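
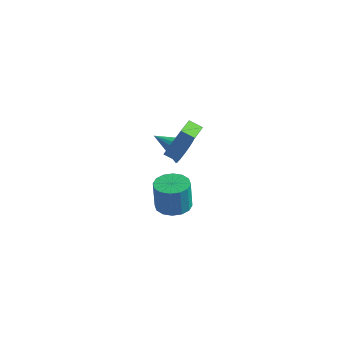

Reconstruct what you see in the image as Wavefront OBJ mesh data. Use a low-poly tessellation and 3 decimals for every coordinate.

v 1.223 3.849 -3.539
v 2.13 4.288 -3.487
v 2.045 4.251 -1.67
v 1.137 3.811 -1.721
v 1.789 4.684 -3.495
v 1.704 4.647 -1.678
v 1.295 4.856 -3.515
v 1.21 4.819 -1.697
v 0.782 4.758 -3.541
v 0.697 4.72 -1.723
v 0.387 4.416 -3.566
v 0.302 4.379 -1.749
v 0.216 3.922 -3.584
v 0.131 3.885 -1.767
v 0.315 3.409 -3.59
v 0.23 3.372 -1.773
v 0.656 3.013 -3.582
v 0.571 2.976 -1.765
v 1.15 2.841 -3.563
v 1.065 2.804 -1.745
v 1.663 2.94 -3.537
v 1.578 2.902 -1.719
v 2.058 3.281 -3.511
v 1.973 3.244 -1.694
v 2.229 3.775 -3.493
v 2.144 3.738 -1.676
v 2.453 0.731 3.441
v 3.107 1.332 5.109
v 2.051 2.281 3.041
v 2.704 2.881 4.709
v 3.196 0.839 3.111
v 3.849 1.439 4.779
v 2.793 2.388 2.711
v 3.447 2.989 4.379
v 1.935 3.804 1.284
v 2.256 3.488 2.052
v 0.165 3.636 1.956
v 2.229 3.986 2.104
v 2.108 4.426 1.897
v 1.932 4.669 1.494
v 1.757 4.637 1.025
v 1.639 4.34 0.639
v 1.614 3.874 0.457
v 1.691 3.385 0.538
v 1.846 3.029 0.856
v 2.028 2.919 1.31
v 2.181 3.09 1.756
f 2 1 5
f 2 5 3
f 3 5 6
f 3 6 4
f 5 1 7
f 5 7 6
f 6 7 8
f 6 8 4
f 7 1 9
f 7 9 8
f 8 9 10
f 8 10 4
f 9 1 11
f 9 11 10
f 10 11 12
f 10 12 4
f 11 1 13
f 11 13 12
f 12 13 14
f 12 14 4
f 13 1 15
f 13 15 14
f 14 15 16
f 14 16 4
f 15 1 17
f 15 17 16
f 16 17 18
f 16 18 4
f 17 1 19
f 17 19 18
f 18 19 20
f 18 20 4
f 19 1 21
f 19 21 20
f 20 21 22
f 20 22 4
f 21 1 23
f 21 23 22
f 22 23 24
f 22 24 4
f 23 1 25
f 23 25 24
f 24 25 26
f 24 26 4
f 25 1 2
f 25 2 26
f 26 2 3
f 26 3 4
f 28 30 27
f 31 28 27
f 27 30 29
f 29 31 27
f 28 34 30
f 32 28 31
f 32 34 28
f 30 34 29
f 33 31 29
f 29 34 33
f 33 32 31
f 34 32 33
f 36 35 38
f 36 38 37
f 38 35 39
f 38 39 37
f 39 35 40
f 39 40 37
f 40 35 41
f 40 41 37
f 41 35 42
f 41 42 37
f 42 35 43
f 42 43 37
f 43 35 44
f 43 44 37
f 44 35 45
f 44 45 37
f 45 35 46
f 45 46 37
f 46 35 47
f 46 47 37
f 47 35 36
f 47 36 37



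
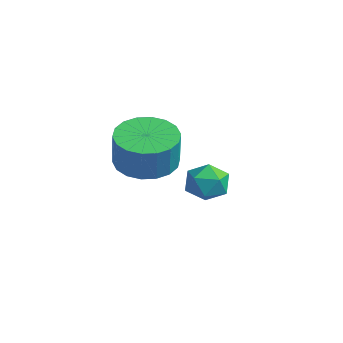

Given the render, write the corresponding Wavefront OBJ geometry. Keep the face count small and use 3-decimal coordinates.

v -0.01 0.698 -0.711
v 0.366 0.897 -1.425
v 0.834 -0.337 -0.555
v 1.21 -0.138 -1.269
v 1.286 0.358 -0.607
v 0.765 0.997 -0.703
v 0.435 -0.437 -1.277
v -0.086 0.202 -1.373
v 0.641 0.196 -1.774
v 1.167 0.687 -1.36
v 0.033 -0.127 -0.62
v 0.559 0.364 -0.206
v 2.715 -2.998 1.644
v 3.654 -2.699 1.383
v 4.065 -2.883 2.656
v 3.125 -3.182 2.916
v 3.454 -2.31 1.504
v 3.865 -2.494 2.777
v 3.108 -2.057 1.653
v 3.519 -2.241 2.925
v 2.683 -1.99 1.799
v 3.094 -2.174 3.072
v 2.265 -2.124 1.915
v 2.676 -2.307 3.188
v 1.936 -2.43 1.977
v 2.347 -2.614 3.25
v 1.761 -2.849 1.973
v 2.172 -3.033 3.246
v 1.775 -3.297 1.904
v 2.186 -3.481 3.177
v 1.975 -3.686 1.783
v 2.386 -3.87 3.056
v 2.321 -3.939 1.635
v 2.732 -4.123 2.907
v 2.746 -4.006 1.488
v 3.157 -4.19 2.761
v 3.164 -3.873 1.372
v 3.575 -4.056 2.645
v 3.493 -3.566 1.31
v 3.904 -3.75 2.583
v 3.668 -3.147 1.314
v 4.079 -3.331 2.587
f 1 12 6
f 1 6 2
f 1 2 8
f 1 8 11
f 1 11 12
f 2 6 10
f 6 12 5
f 12 11 3
f 11 8 7
f 8 2 9
f 4 10 5
f 4 5 3
f 4 3 7
f 4 7 9
f 4 9 10
f 5 10 6
f 3 5 12
f 7 3 11
f 9 7 8
f 10 9 2
f 14 13 17
f 14 17 15
f 15 17 18
f 15 18 16
f 17 13 19
f 17 19 18
f 18 19 20
f 18 20 16
f 19 13 21
f 19 21 20
f 20 21 22
f 20 22 16
f 21 13 23
f 21 23 22
f 22 23 24
f 22 24 16
f 23 13 25
f 23 25 24
f 24 25 26
f 24 26 16
f 25 13 27
f 25 27 26
f 26 27 28
f 26 28 16
f 27 13 29
f 27 29 28
f 28 29 30
f 28 30 16
f 29 13 31
f 29 31 30
f 30 31 32
f 30 32 16
f 31 13 33
f 31 33 32
f 32 33 34
f 32 34 16
f 33 13 35
f 33 35 34
f 34 35 36
f 34 36 16
f 35 13 37
f 35 37 36
f 36 37 38
f 36 38 16
f 37 13 39
f 37 39 38
f 38 39 40
f 38 40 16
f 39 13 41
f 39 41 40
f 40 41 42
f 40 42 16
f 41 13 14
f 41 14 42
f 42 14 15
f 42 15 16



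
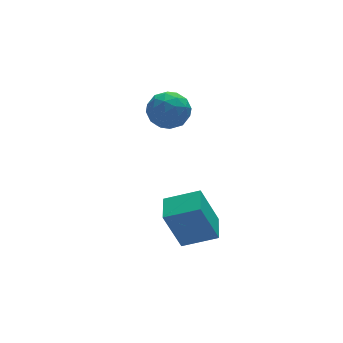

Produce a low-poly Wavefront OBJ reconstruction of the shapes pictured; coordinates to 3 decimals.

v 3.764 4.078 0.418
v 4.089 3.522 -0.139
v 2.671 4.258 -0.401
v 2.996 3.702 -0.958
v 2.716 3.432 -0.201
v 3.392 3.32 0.305
v 3.368 4.46 -0.845
v 4.044 4.348 -0.339
v 3.845 3.758 -0.92
v 3.442 3.123 -0.521
v 3.318 4.657 -0.019
v 2.915 4.022 0.38
v 4.023 3.784 0.211
v 2.737 3.996 -0.751
v 2.573 3.837 -0.306
v 2.764 3.51 -0.634
v 3.612 3.665 0.473
v 3.804 3.339 0.145
v 2.996 3.286 0.109
v 2.956 4.441 -0.685
v 3.148 4.115 -1.013
v 3.996 4.27 0.094
v 4.187 3.943 -0.234
v 3.764 4.494 -0.649
v 4.07 3.596 -0.575
v 3.428 3.702 -1.056
v 3.647 4.147 -0.99
v 4.044 4.082 -0.693
v 3.833 3.222 -0.341
v 3.191 3.329 -0.822
v 3.026 3.169 -0.377
v 3.423 3.104 -0.08
v 3.69 3.361 -0.8
v 3.569 4.451 0.282
v 2.927 4.558 -0.199
v 3.337 4.676 -0.46
v 3.734 4.611 -0.163
v 3.332 4.078 0.516
v 2.69 4.184 0.035
v 2.716 3.698 0.153
v 3.113 3.633 0.45
v 3.07 4.419 0.26
v 1.975 -0.539 -3.78
v 1.362 -0.397 -2.179
v 2.406 0.449 -3.702
v 1.793 0.59 -2.101
v 3.107 -1.07 -3.299
v 2.494 -0.929 -1.698
v 3.538 -0.083 -3.221
v 2.925 0.059 -1.62
f 1 38 17
f 38 12 41
f 17 41 6
f 38 41 17
f 1 17 13
f 17 6 18
f 13 18 2
f 17 18 13
f 1 13 22
f 13 2 23
f 22 23 8
f 13 23 22
f 1 22 34
f 22 8 37
f 34 37 11
f 22 37 34
f 1 34 38
f 34 11 42
f 38 42 12
f 34 42 38
f 2 18 29
f 18 6 32
f 29 32 10
f 18 32 29
f 6 41 19
f 41 12 40
f 19 40 5
f 41 40 19
f 12 42 39
f 42 11 35
f 39 35 3
f 42 35 39
f 11 37 36
f 37 8 24
f 36 24 7
f 37 24 36
f 8 23 28
f 23 2 25
f 28 25 9
f 23 25 28
f 4 30 16
f 30 10 31
f 16 31 5
f 30 31 16
f 4 16 14
f 16 5 15
f 14 15 3
f 16 15 14
f 4 14 21
f 14 3 20
f 21 20 7
f 14 20 21
f 4 21 26
f 21 7 27
f 26 27 9
f 21 27 26
f 4 26 30
f 26 9 33
f 30 33 10
f 26 33 30
f 5 31 19
f 31 10 32
f 19 32 6
f 31 32 19
f 3 15 39
f 15 5 40
f 39 40 12
f 15 40 39
f 7 20 36
f 20 3 35
f 36 35 11
f 20 35 36
f 9 27 28
f 27 7 24
f 28 24 8
f 27 24 28
f 10 33 29
f 33 9 25
f 29 25 2
f 33 25 29
f 44 46 43
f 47 44 43
f 43 46 45
f 45 47 43
f 44 50 46
f 48 44 47
f 48 50 44
f 46 50 45
f 49 47 45
f 45 50 49
f 49 48 47
f 50 48 49



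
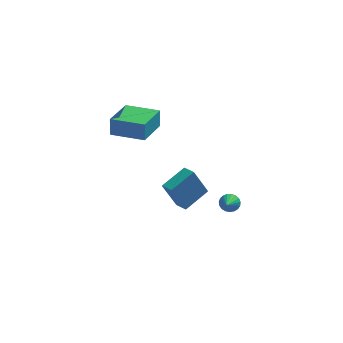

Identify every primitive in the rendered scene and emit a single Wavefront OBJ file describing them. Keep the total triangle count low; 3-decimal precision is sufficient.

v 2.713 -1.423 -2.137
v 2.962 -1.745 -2.564
v 2.527 -2.437 -1.483
v 3.155 -1.689 -2.423
v 3.272 -1.588 -2.232
v 3.291 -1.458 -2.025
v 3.211 -1.322 -1.837
v 3.045 -1.203 -1.701
v 2.821 -1.123 -1.641
v 2.579 -1.095 -1.666
v 2.36 -1.123 -1.772
v 2.201 -1.204 -1.942
v 2.132 -1.322 -2.145
v 2.163 -1.458 -2.347
v 2.289 -1.588 -2.512
v 2.488 -1.689 -2.613
v 2.726 -1.745 -2.631
v 0.335 1.144 -4.895
v -0.466 0.965 -3.093
v -0.197 1.811 -5.065
v -0.998 1.632 -3.263
v 1.558 2.288 -4.237
v 0.757 2.109 -2.435
v 1.026 2.955 -4.407
v 0.225 2.776 -2.605
v -3.671 -0.599 2.787
v -3.675 -0.431 3.905
v -2.921 1.32 2.502
v -2.925 1.488 3.619
v -1.815 -1.308 2.901
v -1.819 -1.14 4.018
v -1.065 0.611 2.615
v -1.069 0.779 3.733
f 2 1 4
f 2 4 3
f 4 1 5
f 4 5 3
f 5 1 6
f 5 6 3
f 6 1 7
f 6 7 3
f 7 1 8
f 7 8 3
f 8 1 9
f 8 9 3
f 9 1 10
f 9 10 3
f 10 1 11
f 10 11 3
f 11 1 12
f 11 12 3
f 12 1 13
f 12 13 3
f 13 1 14
f 13 14 3
f 14 1 15
f 14 15 3
f 15 1 16
f 15 16 3
f 16 1 17
f 16 17 3
f 17 1 2
f 17 2 3
f 19 21 18
f 22 19 18
f 18 21 20
f 20 22 18
f 19 25 21
f 23 19 22
f 23 25 19
f 21 25 20
f 24 22 20
f 20 25 24
f 24 23 22
f 25 23 24
f 27 29 26
f 30 27 26
f 26 29 28
f 28 30 26
f 27 33 29
f 31 27 30
f 31 33 27
f 29 33 28
f 32 30 28
f 28 33 32
f 32 31 30
f 33 31 32



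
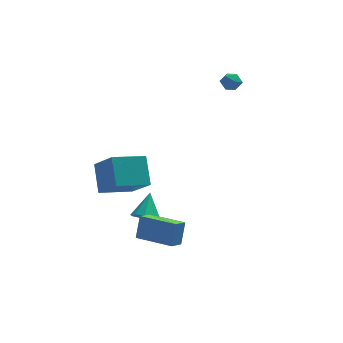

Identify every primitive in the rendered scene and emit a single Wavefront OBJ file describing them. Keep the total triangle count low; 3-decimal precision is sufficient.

v -3.41 -2.811 0.886
v -3.408 -1.505 2.168
v -4.118 -1.433 -0.517
v -4.115 -0.127 0.765
v -1.585 -2.353 0.415
v -1.582 -1.047 1.697
v -2.292 -0.975 -0.988
v -2.29 0.331 0.294
v -0.875 -4.28 -3.002
v -0.56 -3.757 -1.753
v -2.46 -2.856 -3.199
v -2.146 -2.333 -1.95
v -0.274 -3.667 -3.41
v 0.04 -3.144 -2.161
v -1.86 -2.243 -3.607
v -1.545 -1.72 -2.358
v 4.178 3.582 3.279
v 4.43 3.29 3.805
v 3.27 3.73 3.795
v 3.522 3.438 4.321
v 3.745 4.021 4.135
v 4.306 3.93 3.815
v 3.394 3.09 3.785
v 3.955 2.999 3.465
v 3.945 2.986 4.117
v 4.162 3.561 4.333
v 3.538 3.459 3.267
v 3.755 4.034 3.483
v -1.477 -0.051 -3.813
v -0.757 0.007 -4.157
v -1.023 0.991 -2.687
v -1.096 0.382 -4.367
v -1.613 0.554 -4.318
v -2.067 0.443 -4.032
v -2.244 0.1 -3.644
v -2.063 -0.313 -3.335
v -1.607 -0.604 -3.249
v -1.091 -0.636 -3.427
v -0.755 -0.395 -3.786
f 2 4 1
f 5 2 1
f 1 4 3
f 3 5 1
f 2 8 4
f 6 2 5
f 6 8 2
f 4 8 3
f 7 5 3
f 3 8 7
f 7 6 5
f 8 6 7
f 10 12 9
f 13 10 9
f 9 12 11
f 11 13 9
f 10 16 12
f 14 10 13
f 14 16 10
f 12 16 11
f 15 13 11
f 11 16 15
f 15 14 13
f 16 14 15
f 17 28 22
f 17 22 18
f 17 18 24
f 17 24 27
f 17 27 28
f 18 22 26
f 22 28 21
f 28 27 19
f 27 24 23
f 24 18 25
f 20 26 21
f 20 21 19
f 20 19 23
f 20 23 25
f 20 25 26
f 21 26 22
f 19 21 28
f 23 19 27
f 25 23 24
f 26 25 18
f 30 29 32
f 30 32 31
f 32 29 33
f 32 33 31
f 33 29 34
f 33 34 31
f 34 29 35
f 34 35 31
f 35 29 36
f 35 36 31
f 36 29 37
f 36 37 31
f 37 29 38
f 37 38 31
f 38 29 39
f 38 39 31
f 39 29 30
f 39 30 31



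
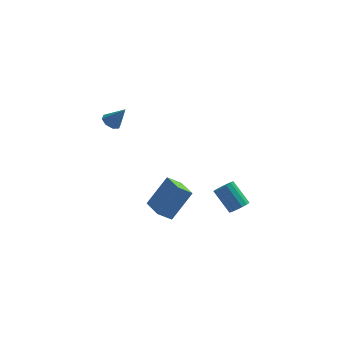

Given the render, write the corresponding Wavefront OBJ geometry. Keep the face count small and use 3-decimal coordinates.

v 3.218 -3.196 -2.171
v 3.553 -3.4 -1.8
v 2.837 -2.788 -0.818
v 2.502 -2.584 -1.189
v 3.665 -3.154 -1.871
v 2.95 -2.542 -0.889
v 3.657 -2.92 -2.023
v 2.942 -2.308 -1.041
v 3.532 -2.759 -2.214
v 2.817 -2.147 -1.233
v 3.322 -2.716 -2.394
v 2.607 -2.104 -1.412
v 3.085 -2.801 -2.514
v 2.369 -2.189 -1.532
v 2.883 -2.992 -2.542
v 2.167 -2.38 -1.56
v 2.77 -3.238 -2.471
v 2.055 -2.626 -1.489
v 2.778 -3.472 -2.319
v 2.063 -2.86 -1.337
v 2.903 -3.633 -2.127
v 2.188 -3.021 -1.146
v 3.113 -3.676 -1.948
v 2.398 -3.064 -0.966
v 3.351 -3.591 -1.828
v 2.635 -2.979 -0.846
v -2.542 -1.684 2.486
v -2.133 -1.539 2.218
v -1.898 -1.816 3.394
v -2.314 -1.238 2.389
v -2.628 -1.199 2.618
v -2.891 -1.443 2.769
v -2.95 -1.829 2.755
v -2.77 -2.13 2.584
v -2.456 -2.169 2.355
v -2.192 -1.925 2.204
v -0.487 -2.145 -3.455
v 0.445 -1.522 -2.072
v -1.019 -0.888 -3.662
v -0.087 -0.265 -2.279
v 0.167 -1.955 -3.981
v 1.099 -1.332 -2.598
v -0.365 -0.698 -4.188
v 0.567 -0.075 -2.805
f 2 1 5
f 2 5 3
f 3 5 6
f 3 6 4
f 5 1 7
f 5 7 6
f 6 7 8
f 6 8 4
f 7 1 9
f 7 9 8
f 8 9 10
f 8 10 4
f 9 1 11
f 9 11 10
f 10 11 12
f 10 12 4
f 11 1 13
f 11 13 12
f 12 13 14
f 12 14 4
f 13 1 15
f 13 15 14
f 14 15 16
f 14 16 4
f 15 1 17
f 15 17 16
f 16 17 18
f 16 18 4
f 17 1 19
f 17 19 18
f 18 19 20
f 18 20 4
f 19 1 21
f 19 21 20
f 20 21 22
f 20 22 4
f 21 1 23
f 21 23 22
f 22 23 24
f 22 24 4
f 23 1 25
f 23 25 24
f 24 25 26
f 24 26 4
f 25 1 2
f 25 2 26
f 26 2 3
f 26 3 4
f 28 27 30
f 28 30 29
f 30 27 31
f 30 31 29
f 31 27 32
f 31 32 29
f 32 27 33
f 32 33 29
f 33 27 34
f 33 34 29
f 34 27 35
f 34 35 29
f 35 27 36
f 35 36 29
f 36 27 28
f 36 28 29
f 38 40 37
f 41 38 37
f 37 40 39
f 39 41 37
f 38 44 40
f 42 38 41
f 42 44 38
f 40 44 39
f 43 41 39
f 39 44 43
f 43 42 41
f 44 42 43



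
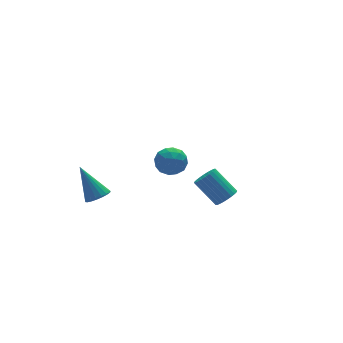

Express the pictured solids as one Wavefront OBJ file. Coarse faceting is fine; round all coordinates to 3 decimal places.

v 3.348 0.26 -3.972
v 3.92 0.257 -3.642
v 3.263 1.297 -2.497
v 2.692 1.3 -2.828
v 3.955 0.456 -3.802
v 3.299 1.496 -2.658
v 3.898 0.625 -3.988
v 3.242 1.664 -2.844
v 3.757 0.738 -4.172
v 3.101 1.778 -3.027
v 3.555 0.778 -4.325
v 2.898 1.818 -3.18
v 3.32 0.74 -4.424
v 2.664 1.78 -3.28
v 3.09 0.629 -4.455
v 2.434 1.669 -3.311
v 2.899 0.461 -4.412
v 2.243 1.501 -3.268
v 2.777 0.263 -4.303
v 2.12 1.303 -3.158
v 2.741 0.064 -4.142
v 2.085 1.104 -2.998
v 2.798 -0.104 -3.956
v 2.142 0.935 -2.812
v 2.939 -0.218 -3.773
v 2.283 0.822 -2.628
v 3.142 -0.258 -3.62
v 2.485 0.782 -2.475
v 3.376 -0.22 -3.52
v 2.72 0.82 -2.376
v 3.606 -0.109 -3.489
v 2.95 0.931 -2.345
v 3.797 0.059 -3.532
v 3.141 1.099 -2.388
v -2.271 2.838 -3.753
v -1.751 3.257 -3.882
v -2.729 3.902 -2.147
v -1.98 3.385 -4.032
v -2.266 3.405 -4.128
v -2.554 3.313 -4.148
v -2.785 3.127 -4.091
v -2.915 2.883 -3.967
v -2.917 2.631 -3.8
v -2.791 2.419 -3.624
v -2.562 2.291 -3.473
v -2.275 2.271 -3.378
v -1.988 2.363 -3.357
v -1.756 2.549 -3.415
v -1.627 2.793 -3.539
v -1.625 3.045 -3.706
v -1.679 -2.669 3.051
v -0.945 -2.49 2.791
v -1.595 -3.83 2.489
v -0.861 -3.651 2.229
v -0.992 -3.763 3.01
v -1.044 -3.045 3.357
v -1.496 -3.275 1.923
v -1.548 -2.557 2.27
v -0.831 -2.864 2.094
v -0.52 -3.166 2.766
v -2.02 -3.154 2.514
v -1.709 -3.456 3.186
v -1.32 -2.477 2.97
v -1.22 -3.843 2.31
v -1.298 -3.909 2.769
v -0.866 -3.803 2.616
v -1.378 -2.804 3.303
v -0.946 -2.699 3.15
v -0.974 -3.447 3.279
v -1.594 -3.621 2.13
v -1.162 -3.516 1.977
v -1.674 -2.517 2.664
v -1.242 -2.411 2.511
v -1.566 -2.873 2.001
v -0.821 -2.592 2.408
v -0.772 -3.275 2.078
v -1.145 -3.054 1.898
v -1.175 -2.632 2.102
v -0.638 -2.77 2.802
v -0.589 -3.452 2.472
v -0.666 -3.518 2.931
v -0.697 -3.096 3.135
v -0.572 -2.99 2.393
v -1.951 -2.868 2.808
v -1.902 -3.55 2.478
v -1.843 -3.224 2.145
v -1.874 -2.802 2.349
v -1.768 -3.045 3.202
v -1.719 -3.728 2.872
v -1.365 -3.688 3.178
v -1.395 -3.266 3.382
v -1.968 -3.33 2.887
f 2 1 5
f 2 5 3
f 3 5 6
f 3 6 4
f 5 1 7
f 5 7 6
f 6 7 8
f 6 8 4
f 7 1 9
f 7 9 8
f 8 9 10
f 8 10 4
f 9 1 11
f 9 11 10
f 10 11 12
f 10 12 4
f 11 1 13
f 11 13 12
f 12 13 14
f 12 14 4
f 13 1 15
f 13 15 14
f 14 15 16
f 14 16 4
f 15 1 17
f 15 17 16
f 16 17 18
f 16 18 4
f 17 1 19
f 17 19 18
f 18 19 20
f 18 20 4
f 19 1 21
f 19 21 20
f 20 21 22
f 20 22 4
f 21 1 23
f 21 23 22
f 22 23 24
f 22 24 4
f 23 1 25
f 23 25 24
f 24 25 26
f 24 26 4
f 25 1 27
f 25 27 26
f 26 27 28
f 26 28 4
f 27 1 29
f 27 29 28
f 28 29 30
f 28 30 4
f 29 1 31
f 29 31 30
f 30 31 32
f 30 32 4
f 31 1 33
f 31 33 32
f 32 33 34
f 32 34 4
f 33 1 2
f 33 2 34
f 34 2 3
f 34 3 4
f 36 35 38
f 36 38 37
f 38 35 39
f 38 39 37
f 39 35 40
f 39 40 37
f 40 35 41
f 40 41 37
f 41 35 42
f 41 42 37
f 42 35 43
f 42 43 37
f 43 35 44
f 43 44 37
f 44 35 45
f 44 45 37
f 45 35 46
f 45 46 37
f 46 35 47
f 46 47 37
f 47 35 48
f 47 48 37
f 48 35 49
f 48 49 37
f 49 35 50
f 49 50 37
f 50 35 36
f 50 36 37
f 51 88 67
f 88 62 91
f 67 91 56
f 88 91 67
f 51 67 63
f 67 56 68
f 63 68 52
f 67 68 63
f 51 63 72
f 63 52 73
f 72 73 58
f 63 73 72
f 51 72 84
f 72 58 87
f 84 87 61
f 72 87 84
f 51 84 88
f 84 61 92
f 88 92 62
f 84 92 88
f 52 68 79
f 68 56 82
f 79 82 60
f 68 82 79
f 56 91 69
f 91 62 90
f 69 90 55
f 91 90 69
f 62 92 89
f 92 61 85
f 89 85 53
f 92 85 89
f 61 87 86
f 87 58 74
f 86 74 57
f 87 74 86
f 58 73 78
f 73 52 75
f 78 75 59
f 73 75 78
f 54 80 66
f 80 60 81
f 66 81 55
f 80 81 66
f 54 66 64
f 66 55 65
f 64 65 53
f 66 65 64
f 54 64 71
f 64 53 70
f 71 70 57
f 64 70 71
f 54 71 76
f 71 57 77
f 76 77 59
f 71 77 76
f 54 76 80
f 76 59 83
f 80 83 60
f 76 83 80
f 55 81 69
f 81 60 82
f 69 82 56
f 81 82 69
f 53 65 89
f 65 55 90
f 89 90 62
f 65 90 89
f 57 70 86
f 70 53 85
f 86 85 61
f 70 85 86
f 59 77 78
f 77 57 74
f 78 74 58
f 77 74 78
f 60 83 79
f 83 59 75
f 79 75 52
f 83 75 79



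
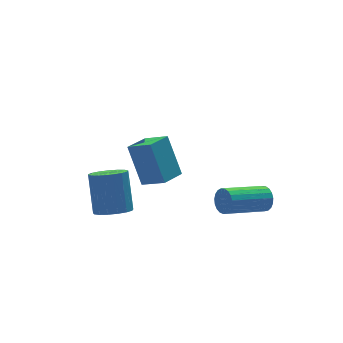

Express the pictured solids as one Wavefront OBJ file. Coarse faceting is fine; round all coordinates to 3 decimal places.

v -1.659 -0.658 -3.338
v -0.837 -0.909 -3.33
v -0.538 0.127 -1.633
v -1.361 0.378 -1.642
v -0.83 -0.558 -3.545
v -0.532 0.478 -1.848
v -1.014 -0.23 -3.713
v -0.716 0.806 -2.016
v -1.345 -0 -3.795
v -1.047 1.036 -2.099
v -1.749 0.079 -3.772
v -1.45 1.115 -2.076
v -2.131 -0.011 -3.65
v -1.833 1.025 -1.954
v -2.406 -0.249 -3.457
v -2.108 0.787 -1.76
v -2.509 -0.58 -3.236
v -2.211 0.456 -1.54
v -2.418 -0.93 -3.039
v -2.12 0.106 -1.342
v -2.153 -1.217 -2.91
v -1.855 -0.181 -1.214
v -1.775 -1.376 -2.879
v -1.476 -0.34 -1.183
v -1.37 -1.371 -2.954
v -1.072 -0.335 -1.257
v -1.031 -1.202 -3.116
v -0.733 -0.166 -1.42
v -1.152 -2.366 -0.462
v -1.276 -1.352 1.268
v -0.086 -1.842 -0.693
v -0.21 -0.828 1.038
v -0.57 -3.292 0.122
v -0.694 -2.278 1.853
v 0.496 -2.768 -0.108
v 0.372 -1.754 1.622
v 4.352 -3.013 -3.112
v 4.532 -3.322 -2.569
v 2.508 -3.336 -1.905
v 2.328 -3.027 -2.448
v 4.554 -3.063 -2.496
v 2.53 -3.077 -1.832
v 4.541 -2.795 -2.53
v 2.517 -2.809 -1.866
v 4.496 -2.564 -2.664
v 2.472 -2.579 -2
v 4.425 -2.412 -2.875
v 2.401 -2.426 -2.212
v 4.342 -2.363 -3.128
v 2.318 -2.378 -2.464
v 4.261 -2.427 -3.378
v 2.237 -2.441 -2.714
v 4.195 -2.592 -3.581
v 2.171 -2.606 -2.918
v 4.156 -2.829 -3.704
v 2.133 -2.844 -3.04
v 4.152 -3.099 -3.724
v 2.128 -3.113 -3.061
v 4.182 -3.353 -3.639
v 2.158 -3.368 -2.975
v 4.241 -3.549 -3.462
v 2.217 -3.564 -2.798
v 4.32 -3.652 -3.225
v 2.296 -3.667 -2.561
v 4.404 -3.644 -2.968
v 2.38 -3.659 -2.304
v 4.479 -3.528 -2.736
v 2.455 -3.542 -2.072
f 2 1 5
f 2 5 3
f 3 5 6
f 3 6 4
f 5 1 7
f 5 7 6
f 6 7 8
f 6 8 4
f 7 1 9
f 7 9 8
f 8 9 10
f 8 10 4
f 9 1 11
f 9 11 10
f 10 11 12
f 10 12 4
f 11 1 13
f 11 13 12
f 12 13 14
f 12 14 4
f 13 1 15
f 13 15 14
f 14 15 16
f 14 16 4
f 15 1 17
f 15 17 16
f 16 17 18
f 16 18 4
f 17 1 19
f 17 19 18
f 18 19 20
f 18 20 4
f 19 1 21
f 19 21 20
f 20 21 22
f 20 22 4
f 21 1 23
f 21 23 22
f 22 23 24
f 22 24 4
f 23 1 25
f 23 25 24
f 24 25 26
f 24 26 4
f 25 1 27
f 25 27 26
f 26 27 28
f 26 28 4
f 27 1 2
f 27 2 28
f 28 2 3
f 28 3 4
f 30 32 29
f 33 30 29
f 29 32 31
f 31 33 29
f 30 36 32
f 34 30 33
f 34 36 30
f 32 36 31
f 35 33 31
f 31 36 35
f 35 34 33
f 36 34 35
f 38 37 41
f 38 41 39
f 39 41 42
f 39 42 40
f 41 37 43
f 41 43 42
f 42 43 44
f 42 44 40
f 43 37 45
f 43 45 44
f 44 45 46
f 44 46 40
f 45 37 47
f 45 47 46
f 46 47 48
f 46 48 40
f 47 37 49
f 47 49 48
f 48 49 50
f 48 50 40
f 49 37 51
f 49 51 50
f 50 51 52
f 50 52 40
f 51 37 53
f 51 53 52
f 52 53 54
f 52 54 40
f 53 37 55
f 53 55 54
f 54 55 56
f 54 56 40
f 55 37 57
f 55 57 56
f 56 57 58
f 56 58 40
f 57 37 59
f 57 59 58
f 58 59 60
f 58 60 40
f 59 37 61
f 59 61 60
f 60 61 62
f 60 62 40
f 61 37 63
f 61 63 62
f 62 63 64
f 62 64 40
f 63 37 65
f 63 65 64
f 64 65 66
f 64 66 40
f 65 37 67
f 65 67 66
f 66 67 68
f 66 68 40
f 67 37 38
f 67 38 68
f 68 38 39
f 68 39 40



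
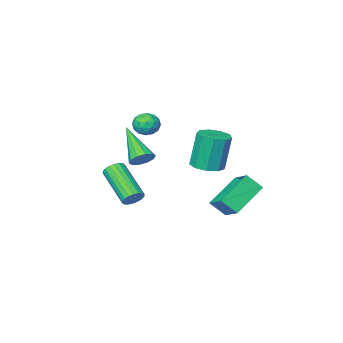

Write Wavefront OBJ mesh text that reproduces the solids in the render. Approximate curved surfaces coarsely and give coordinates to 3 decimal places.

v 2.555 -0.431 0.387
v 3.024 -0.572 0.184
v 2.974 -2.309 1.27
v 2.505 -2.169 1.473
v 3.085 -0.452 0.378
v 3.034 -2.19 1.464
v 3.04 -0.328 0.574
v 2.99 -2.066 1.66
v 2.9 -0.225 0.733
v 2.849 -1.963 1.819
v 2.691 -0.162 0.823
v 2.641 -1.9 1.909
v 2.456 -0.153 0.827
v 2.405 -1.891 1.913
v 2.24 -0.199 0.744
v 2.189 -1.937 1.83
v 2.086 -0.291 0.59
v 2.036 -2.028 1.676
v 2.026 -0.41 0.396
v 1.975 -2.148 1.482
v 2.07 -0.534 0.2
v 2.02 -2.272 1.286
v 2.211 -0.637 0.041
v 2.16 -2.375 1.127
v 2.419 -0.7 -0.049
v 2.369 -2.438 1.037
v 2.655 -0.709 -0.053
v 2.604 -2.447 1.033
v 2.871 -0.663 0.03
v 2.82 -2.401 1.116
v 0.122 -2.287 3.908
v 0.35 -1.989 3.362
v 1.03 -2.851 3.978
v 1.258 -2.553 3.432
v 1.188 -2.208 3.993
v 0.626 -1.859 3.95
v 0.754 -2.981 3.39
v 0.192 -2.632 3.347
v 0.74 -2.418 3.042
v 1.008 -1.94 3.414
v 0.372 -2.9 3.926
v 0.64 -2.422 4.298
v 0.156 -2.088 3.629
v 1.224 -2.752 3.711
v 1.183 -2.549 4.041
v 1.316 -2.374 3.72
v 0.319 -2.012 3.974
v 0.452 -1.837 3.653
v 0.945 -1.966 4.024
v 0.928 -3.003 3.687
v 1.061 -2.828 3.366
v 0.064 -2.466 3.62
v 0.197 -2.291 3.299
v 0.435 -2.874 3.316
v 0.519 -2.165 3.12
v 1.053 -2.497 3.161
v 0.757 -2.748 3.136
v 0.427 -2.543 3.111
v 0.677 -1.884 3.339
v 1.211 -2.216 3.38
v 1.169 -2.013 3.71
v 0.839 -1.808 3.684
v 0.906 -2.136 3.151
v 0.169 -2.624 3.96
v 0.703 -2.956 4.001
v 0.541 -3.032 3.656
v 0.211 -2.827 3.63
v 0.327 -2.343 4.179
v 0.861 -2.675 4.22
v 0.953 -2.297 4.229
v 0.623 -2.092 4.204
v 0.474 -2.704 4.189
v 0.344 1.924 2.79
v 1.068 2.117 2.922
v 0.739 2.149 4.681
v 0.016 1.956 4.55
v 0.778 2.544 2.86
v 0.449 2.577 4.619
v 0.285 2.681 2.765
v -0.043 2.714 4.525
v -0.18 2.464 2.682
v -0.508 2.496 4.442
v -0.399 1.994 2.65
v -0.728 2.026 4.409
v -0.271 1.491 2.683
v -0.6 1.523 4.443
v 0.145 1.191 2.767
v -0.184 1.223 4.526
v 0.655 1.234 2.861
v 0.326 1.266 4.62
v 1.019 1.599 2.922
v 0.69 1.632 4.682
v 2.849 0.827 3.352
v 3.388 0.647 3.195
v 2.671 -0.787 4.588
v 3.422 0.866 3.485
v 3.237 1.069 3.724
v 2.903 1.18 3.821
v 2.549 1.156 3.739
v 2.309 1.006 3.509
v 2.275 0.787 3.219
v 2.46 0.584 2.98
v 2.794 0.473 2.883
v 3.148 0.497 2.965
v -1.409 2.651 1.189
v -1.277 3.719 1.824
v 0.119 3.019 0.251
v 0.25 4.088 0.886
v -0.89 2.192 1.854
v -0.759 3.261 2.489
v 0.637 2.561 0.916
v 0.769 3.629 1.551
f 2 1 5
f 2 5 3
f 3 5 6
f 3 6 4
f 5 1 7
f 5 7 6
f 6 7 8
f 6 8 4
f 7 1 9
f 7 9 8
f 8 9 10
f 8 10 4
f 9 1 11
f 9 11 10
f 10 11 12
f 10 12 4
f 11 1 13
f 11 13 12
f 12 13 14
f 12 14 4
f 13 1 15
f 13 15 14
f 14 15 16
f 14 16 4
f 15 1 17
f 15 17 16
f 16 17 18
f 16 18 4
f 17 1 19
f 17 19 18
f 18 19 20
f 18 20 4
f 19 1 21
f 19 21 20
f 20 21 22
f 20 22 4
f 21 1 23
f 21 23 22
f 22 23 24
f 22 24 4
f 23 1 25
f 23 25 24
f 24 25 26
f 24 26 4
f 25 1 27
f 25 27 26
f 26 27 28
f 26 28 4
f 27 1 29
f 27 29 28
f 28 29 30
f 28 30 4
f 29 1 2
f 29 2 30
f 30 2 3
f 30 3 4
f 31 68 47
f 68 42 71
f 47 71 36
f 68 71 47
f 31 47 43
f 47 36 48
f 43 48 32
f 47 48 43
f 31 43 52
f 43 32 53
f 52 53 38
f 43 53 52
f 31 52 64
f 52 38 67
f 64 67 41
f 52 67 64
f 31 64 68
f 64 41 72
f 68 72 42
f 64 72 68
f 32 48 59
f 48 36 62
f 59 62 40
f 48 62 59
f 36 71 49
f 71 42 70
f 49 70 35
f 71 70 49
f 42 72 69
f 72 41 65
f 69 65 33
f 72 65 69
f 41 67 66
f 67 38 54
f 66 54 37
f 67 54 66
f 38 53 58
f 53 32 55
f 58 55 39
f 53 55 58
f 34 60 46
f 60 40 61
f 46 61 35
f 60 61 46
f 34 46 44
f 46 35 45
f 44 45 33
f 46 45 44
f 34 44 51
f 44 33 50
f 51 50 37
f 44 50 51
f 34 51 56
f 51 37 57
f 56 57 39
f 51 57 56
f 34 56 60
f 56 39 63
f 60 63 40
f 56 63 60
f 35 61 49
f 61 40 62
f 49 62 36
f 61 62 49
f 33 45 69
f 45 35 70
f 69 70 42
f 45 70 69
f 37 50 66
f 50 33 65
f 66 65 41
f 50 65 66
f 39 57 58
f 57 37 54
f 58 54 38
f 57 54 58
f 40 63 59
f 63 39 55
f 59 55 32
f 63 55 59
f 74 73 77
f 74 77 75
f 75 77 78
f 75 78 76
f 77 73 79
f 77 79 78
f 78 79 80
f 78 80 76
f 79 73 81
f 79 81 80
f 80 81 82
f 80 82 76
f 81 73 83
f 81 83 82
f 82 83 84
f 82 84 76
f 83 73 85
f 83 85 84
f 84 85 86
f 84 86 76
f 85 73 87
f 85 87 86
f 86 87 88
f 86 88 76
f 87 73 89
f 87 89 88
f 88 89 90
f 88 90 76
f 89 73 91
f 89 91 90
f 90 91 92
f 90 92 76
f 91 73 74
f 91 74 92
f 92 74 75
f 92 75 76
f 94 93 96
f 94 96 95
f 96 93 97
f 96 97 95
f 97 93 98
f 97 98 95
f 98 93 99
f 98 99 95
f 99 93 100
f 99 100 95
f 100 93 101
f 100 101 95
f 101 93 102
f 101 102 95
f 102 93 103
f 102 103 95
f 103 93 104
f 103 104 95
f 104 93 94
f 104 94 95
f 106 108 105
f 109 106 105
f 105 108 107
f 107 109 105
f 106 112 108
f 110 106 109
f 110 112 106
f 108 112 107
f 111 109 107
f 107 112 111
f 111 110 109
f 112 110 111



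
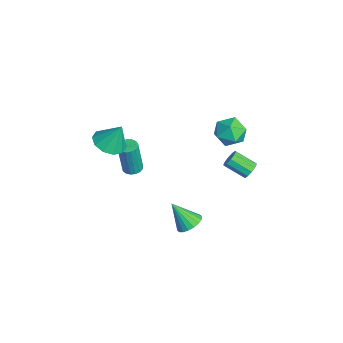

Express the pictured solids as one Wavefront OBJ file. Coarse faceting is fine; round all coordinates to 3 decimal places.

v -0.01 -4.129 3.107
v 0.674 -3.532 2.712
v 0.25 -3.471 4.553
v 0.133 -3.247 2.68
v -0.462 -3.3 2.811
v -0.885 -3.669 3.055
v -0.973 -4.214 3.319
v -0.694 -4.726 3.502
v -0.153 -5.011 3.534
v 0.442 -4.958 3.403
v 0.865 -4.589 3.159
v 0.953 -4.044 2.895
v -0.356 2.186 3.566
v 0.152 2.614 4.326
v 1.048 1.926 2.774
v 1.556 2.354 3.534
v 1.104 1.462 3.668
v 0.236 1.622 4.158
v 0.964 2.918 2.942
v 0.096 3.078 3.432
v 0.968 3.066 3.941
v 1.054 2.166 4.389
v 0.146 2.374 2.711
v 0.232 1.474 3.159
v 0.826 0.073 -3.952
v 1.556 0.181 -3.594
v 0.274 -0.833 -2.548
v 1.367 0.472 -3.481
v 1.07 0.684 -3.461
v 0.725 0.774 -3.539
v 0.4 0.726 -3.698
v 0.16 0.549 -3.907
v 0.051 0.277 -4.125
v 0.096 -0.035 -4.309
v 0.286 -0.325 -4.422
v 0.583 -0.537 -4.442
v 0.928 -0.628 -4.365
v 1.252 -0.58 -4.206
v 1.493 -0.402 -3.996
v 1.601 -0.131 -3.778
v -0.486 3.688 -1.053
v -0.112 3.308 -1.304
v -0.699 2.251 -0.578
v -1.074 2.632 -0.327
v 0.042 3.432 -0.997
v -0.545 2.376 -0.272
v -0.006 3.655 -0.713
v -0.593 2.598 0.013
v -0.237 3.89 -0.558
v -0.824 2.833 0.168
v -0.564 4.048 -0.592
v -1.151 2.991 0.134
v -0.861 4.069 -0.802
v -1.448 3.012 -0.076
v -1.015 3.944 -1.108
v -1.602 2.888 -0.383
v -0.967 3.722 -1.393
v -1.554 2.665 -0.667
v -0.736 3.487 -1.548
v -1.323 2.43 -0.822
v -0.409 3.329 -1.514
v -0.996 2.272 -0.788
v -1.769 -2.642 -0.959
v -1.294 -2.31 -0.947
v -1.156 -2.586 1.171
v -1.631 -2.918 1.159
v -1.502 -2.13 -0.91
v -1.364 -2.405 1.208
v -1.771 -2.067 -0.884
v -1.633 -2.343 1.234
v -2.04 -2.136 -0.875
v -1.901 -2.412 1.242
v -2.246 -2.321 -0.886
v -2.108 -2.596 1.232
v -2.344 -2.58 -0.913
v -2.206 -2.855 1.205
v -2.31 -2.852 -0.951
v -2.171 -3.128 1.167
v -2.152 -3.077 -0.99
v -2.013 -3.353 1.127
v -1.906 -3.202 -1.023
v -1.768 -3.478 1.095
v -1.629 -3.199 -1.04
v -1.491 -3.475 1.077
v -1.384 -3.068 -1.039
v -1.246 -3.344 1.078
v -1.227 -2.84 -1.02
v -1.089 -3.115 1.098
v -1.195 -2.566 -0.986
v -1.057 -2.842 1.131
f 2 1 4
f 2 4 3
f 4 1 5
f 4 5 3
f 5 1 6
f 5 6 3
f 6 1 7
f 6 7 3
f 7 1 8
f 7 8 3
f 8 1 9
f 8 9 3
f 9 1 10
f 9 10 3
f 10 1 11
f 10 11 3
f 11 1 12
f 11 12 3
f 12 1 2
f 12 2 3
f 13 24 18
f 13 18 14
f 13 14 20
f 13 20 23
f 13 23 24
f 14 18 22
f 18 24 17
f 24 23 15
f 23 20 19
f 20 14 21
f 16 22 17
f 16 17 15
f 16 15 19
f 16 19 21
f 16 21 22
f 17 22 18
f 15 17 24
f 19 15 23
f 21 19 20
f 22 21 14
f 26 25 28
f 26 28 27
f 28 25 29
f 28 29 27
f 29 25 30
f 29 30 27
f 30 25 31
f 30 31 27
f 31 25 32
f 31 32 27
f 32 25 33
f 32 33 27
f 33 25 34
f 33 34 27
f 34 25 35
f 34 35 27
f 35 25 36
f 35 36 27
f 36 25 37
f 36 37 27
f 37 25 38
f 37 38 27
f 38 25 39
f 38 39 27
f 39 25 40
f 39 40 27
f 40 25 26
f 40 26 27
f 42 41 45
f 42 45 43
f 43 45 46
f 43 46 44
f 45 41 47
f 45 47 46
f 46 47 48
f 46 48 44
f 47 41 49
f 47 49 48
f 48 49 50
f 48 50 44
f 49 41 51
f 49 51 50
f 50 51 52
f 50 52 44
f 51 41 53
f 51 53 52
f 52 53 54
f 52 54 44
f 53 41 55
f 53 55 54
f 54 55 56
f 54 56 44
f 55 41 57
f 55 57 56
f 56 57 58
f 56 58 44
f 57 41 59
f 57 59 58
f 58 59 60
f 58 60 44
f 59 41 61
f 59 61 60
f 60 61 62
f 60 62 44
f 61 41 42
f 61 42 62
f 62 42 43
f 62 43 44
f 64 63 67
f 64 67 65
f 65 67 68
f 65 68 66
f 67 63 69
f 67 69 68
f 68 69 70
f 68 70 66
f 69 63 71
f 69 71 70
f 70 71 72
f 70 72 66
f 71 63 73
f 71 73 72
f 72 73 74
f 72 74 66
f 73 63 75
f 73 75 74
f 74 75 76
f 74 76 66
f 75 63 77
f 75 77 76
f 76 77 78
f 76 78 66
f 77 63 79
f 77 79 78
f 78 79 80
f 78 80 66
f 79 63 81
f 79 81 80
f 80 81 82
f 80 82 66
f 81 63 83
f 81 83 82
f 82 83 84
f 82 84 66
f 83 63 85
f 83 85 84
f 84 85 86
f 84 86 66
f 85 63 87
f 85 87 86
f 86 87 88
f 86 88 66
f 87 63 89
f 87 89 88
f 88 89 90
f 88 90 66
f 89 63 64
f 89 64 90
f 90 64 65
f 90 65 66



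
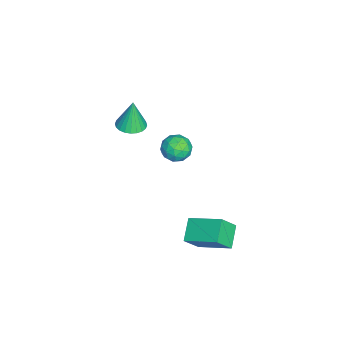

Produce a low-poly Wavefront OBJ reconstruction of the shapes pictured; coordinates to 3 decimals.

v -4.265 -0.182 -2.406
v -3.498 0.384 -2.488
v -3.642 -0.844 -1.152
v -2.875 -0.278 -1.234
v -3.72 0.095 -0.983
v -4.105 0.504 -1.758
v -3.035 -0.964 -1.882
v -3.42 -0.555 -2.657
v -2.738 -0.099 -2.164
v -3.161 0.555 -1.609
v -3.979 -1.015 -2.031
v -4.402 -0.361 -1.476
v -3.936 0.159 -2.557
v -3.204 -0.619 -1.083
v -3.701 -0.4 -0.936
v -3.25 -0.067 -0.984
v -4.293 0.229 -2.128
v -3.842 0.562 -2.176
v -3.973 0.392 -1.292
v -3.298 -1.022 -1.464
v -2.847 -0.689 -1.512
v -3.89 -0.393 -2.656
v -3.439 -0.06 -2.704
v -3.167 -0.852 -2.348
v -3.038 0.208 -2.415
v -2.672 -0.181 -1.678
v -2.766 -0.584 -2.059
v -2.993 -0.344 -2.514
v -3.287 0.592 -2.089
v -2.921 0.204 -1.352
v -3.418 0.422 -1.204
v -3.644 0.663 -1.66
v -2.841 0.309 -1.898
v -4.219 -0.664 -2.288
v -3.853 -1.052 -1.551
v -3.496 -1.123 -1.98
v -3.722 -0.882 -2.436
v -4.468 -0.279 -1.962
v -4.102 -0.668 -1.225
v -4.147 -0.116 -1.126
v -4.374 0.124 -1.581
v -4.299 -0.769 -1.742
v 3.324 1.916 -3.332
v 2.079 1.998 -2.613
v 3.928 3.745 -2.495
v 2.683 3.827 -1.776
v 3.917 1.213 -2.224
v 2.672 1.295 -1.505
v 4.521 3.042 -1.387
v 3.276 3.124 -0.668
v -1.734 -2.445 1.859
v -0.874 -2.325 1.914
v -1.866 -2.335 3.701
v -0.984 -2.005 1.887
v -1.208 -1.752 1.855
v -1.512 -1.604 1.825
v -1.85 -1.585 1.799
v -2.17 -1.697 1.783
v -2.424 -1.922 1.778
v -2.573 -2.227 1.786
v -2.594 -2.565 1.804
v -2.483 -2.885 1.831
v -2.259 -3.138 1.863
v -1.955 -3.286 1.893
v -1.617 -3.305 1.919
v -1.297 -3.194 1.935
v -1.043 -2.968 1.94
v -0.895 -2.663 1.933
f 1 38 17
f 38 12 41
f 17 41 6
f 38 41 17
f 1 17 13
f 17 6 18
f 13 18 2
f 17 18 13
f 1 13 22
f 13 2 23
f 22 23 8
f 13 23 22
f 1 22 34
f 22 8 37
f 34 37 11
f 22 37 34
f 1 34 38
f 34 11 42
f 38 42 12
f 34 42 38
f 2 18 29
f 18 6 32
f 29 32 10
f 18 32 29
f 6 41 19
f 41 12 40
f 19 40 5
f 41 40 19
f 12 42 39
f 42 11 35
f 39 35 3
f 42 35 39
f 11 37 36
f 37 8 24
f 36 24 7
f 37 24 36
f 8 23 28
f 23 2 25
f 28 25 9
f 23 25 28
f 4 30 16
f 30 10 31
f 16 31 5
f 30 31 16
f 4 16 14
f 16 5 15
f 14 15 3
f 16 15 14
f 4 14 21
f 14 3 20
f 21 20 7
f 14 20 21
f 4 21 26
f 21 7 27
f 26 27 9
f 21 27 26
f 4 26 30
f 26 9 33
f 30 33 10
f 26 33 30
f 5 31 19
f 31 10 32
f 19 32 6
f 31 32 19
f 3 15 39
f 15 5 40
f 39 40 12
f 15 40 39
f 7 20 36
f 20 3 35
f 36 35 11
f 20 35 36
f 9 27 28
f 27 7 24
f 28 24 8
f 27 24 28
f 10 33 29
f 33 9 25
f 29 25 2
f 33 25 29
f 44 46 43
f 47 44 43
f 43 46 45
f 45 47 43
f 44 50 46
f 48 44 47
f 48 50 44
f 46 50 45
f 49 47 45
f 45 50 49
f 49 48 47
f 50 48 49
f 52 51 54
f 52 54 53
f 54 51 55
f 54 55 53
f 55 51 56
f 55 56 53
f 56 51 57
f 56 57 53
f 57 51 58
f 57 58 53
f 58 51 59
f 58 59 53
f 59 51 60
f 59 60 53
f 60 51 61
f 60 61 53
f 61 51 62
f 61 62 53
f 62 51 63
f 62 63 53
f 63 51 64
f 63 64 53
f 64 51 65
f 64 65 53
f 65 51 66
f 65 66 53
f 66 51 67
f 66 67 53
f 67 51 68
f 67 68 53
f 68 51 52
f 68 52 53



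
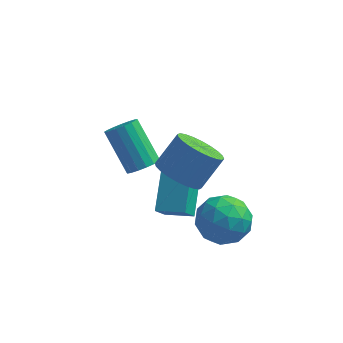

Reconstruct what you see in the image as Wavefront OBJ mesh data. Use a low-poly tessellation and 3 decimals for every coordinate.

v -0.208 -2.395 -4.599
v -0.435 -2.901 -3.928
v -0.285 -0.923 -3.515
v -0.512 -1.428 -2.844
v 0.872 -2.532 -4.336
v 0.645 -3.037 -3.665
v 0.795 -1.059 -3.252
v 0.568 -1.565 -2.581
v 0.991 -2.78 -4.164
v 1.563 -1.984 -3.755
v 2.377 -3.796 -4.125
v 2.949 -3 -3.716
v 2.188 -3.46 -3.135
v 1.332 -2.832 -3.159
v 2.608 -2.948 -4.721
v 1.752 -2.32 -4.745
v 2.562 -2.088 -4.099
v 2.303 -2.404 -3.119
v 1.637 -3.376 -4.761
v 1.378 -3.692 -3.781
v 1.156 -2.293 -3.963
v 2.784 -3.487 -3.917
v 2.337 -3.757 -3.575
v 2.673 -3.289 -3.335
v 1.019 -2.792 -3.613
v 1.356 -2.324 -3.373
v 1.723 -3.191 -3.008
v 2.584 -3.456 -4.507
v 2.921 -2.988 -4.267
v 1.267 -2.491 -4.545
v 1.603 -2.023 -4.305
v 2.217 -2.589 -4.872
v 2.079 -1.886 -3.925
v 2.894 -2.483 -3.902
v 2.694 -2.452 -4.492
v 2.19 -2.084 -4.507
v 1.926 -2.072 -3.349
v 2.741 -2.669 -3.326
v 2.294 -2.939 -2.985
v 1.79 -2.57 -2.999
v 2.514 -2.133 -3.551
v 1.199 -3.111 -4.554
v 2.014 -3.708 -4.531
v 2.15 -3.21 -4.881
v 1.646 -2.841 -4.895
v 1.046 -3.297 -3.978
v 1.861 -3.894 -3.955
v 1.75 -3.696 -3.373
v 1.246 -3.328 -3.388
v 1.426 -3.647 -4.329
v 0.388 -2.925 -1.736
v 0.903 -2.452 -2.349
v 1.527 -1.742 -1.277
v 1.012 -2.215 -0.664
v 0.611 -2.238 -2.322
v 1.235 -1.527 -1.249
v 0.286 -2.129 -2.205
v 0.91 -1.418 -1.133
v -0.024 -2.141 -2.017
v 0.6 -1.43 -0.944
v -0.272 -2.272 -1.786
v 0.352 -1.561 -0.713
v -0.418 -2.503 -1.547
v 0.206 -1.792 -0.475
v -0.443 -2.798 -1.338
v 0.182 -2.087 -0.265
v -0.34 -3.112 -1.189
v 0.284 -2.401 -0.116
v -0.127 -3.398 -1.123
v 0.497 -2.688 -0.051
v 0.165 -3.613 -1.151
v 0.789 -2.902 -0.078
v 0.49 -3.722 -1.267
v 1.114 -3.011 -0.195
v 0.8 -3.71 -1.456
v 1.424 -2.999 -0.383
v 1.048 -3.579 -1.687
v 1.672 -2.868 -0.614
v 1.194 -3.348 -1.925
v 1.818 -2.637 -0.853
v 1.218 -3.053 -2.135
v 1.843 -2.342 -1.062
v 1.116 -2.739 -2.284
v 1.74 -2.028 -1.211
v -1.288 -0.942 -3.454
v -0.745 -0.87 -3.106
v -1.748 -0.025 -1.717
v -2.292 -0.098 -2.066
v -0.76 -0.609 -3.275
v -1.763 0.236 -1.887
v -0.896 -0.425 -3.486
v -1.899 0.42 -2.097
v -1.122 -0.36 -3.689
v -2.125 0.485 -2.3
v -1.387 -0.427 -3.839
v -2.39 0.417 -2.45
v -1.628 -0.613 -3.9
v -2.631 0.232 -2.512
v -1.792 -0.875 -3.859
v -2.795 -0.03 -2.471
v -1.841 -1.152 -3.726
v -2.844 -0.307 -2.337
v -1.763 -1.38 -3.53
v -2.766 -0.536 -2.142
v -1.576 -1.509 -3.317
v -2.579 -0.664 -1.929
v -1.323 -1.508 -3.136
v -2.327 -0.663 -1.747
v -1.063 -1.377 -3.027
v -2.066 -0.532 -1.638
v -0.854 -1.147 -3.016
v -1.857 -0.302 -1.628
f 2 4 1
f 5 2 1
f 1 4 3
f 3 5 1
f 2 8 4
f 6 2 5
f 6 8 2
f 4 8 3
f 7 5 3
f 3 8 7
f 7 6 5
f 8 6 7
f 9 46 25
f 46 20 49
f 25 49 14
f 46 49 25
f 9 25 21
f 25 14 26
f 21 26 10
f 25 26 21
f 9 21 30
f 21 10 31
f 30 31 16
f 21 31 30
f 9 30 42
f 30 16 45
f 42 45 19
f 30 45 42
f 9 42 46
f 42 19 50
f 46 50 20
f 42 50 46
f 10 26 37
f 26 14 40
f 37 40 18
f 26 40 37
f 14 49 27
f 49 20 48
f 27 48 13
f 49 48 27
f 20 50 47
f 50 19 43
f 47 43 11
f 50 43 47
f 19 45 44
f 45 16 32
f 44 32 15
f 45 32 44
f 16 31 36
f 31 10 33
f 36 33 17
f 31 33 36
f 12 38 24
f 38 18 39
f 24 39 13
f 38 39 24
f 12 24 22
f 24 13 23
f 22 23 11
f 24 23 22
f 12 22 29
f 22 11 28
f 29 28 15
f 22 28 29
f 12 29 34
f 29 15 35
f 34 35 17
f 29 35 34
f 12 34 38
f 34 17 41
f 38 41 18
f 34 41 38
f 13 39 27
f 39 18 40
f 27 40 14
f 39 40 27
f 11 23 47
f 23 13 48
f 47 48 20
f 23 48 47
f 15 28 44
f 28 11 43
f 44 43 19
f 28 43 44
f 17 35 36
f 35 15 32
f 36 32 16
f 35 32 36
f 18 41 37
f 41 17 33
f 37 33 10
f 41 33 37
f 52 51 55
f 52 55 53
f 53 55 56
f 53 56 54
f 55 51 57
f 55 57 56
f 56 57 58
f 56 58 54
f 57 51 59
f 57 59 58
f 58 59 60
f 58 60 54
f 59 51 61
f 59 61 60
f 60 61 62
f 60 62 54
f 61 51 63
f 61 63 62
f 62 63 64
f 62 64 54
f 63 51 65
f 63 65 64
f 64 65 66
f 64 66 54
f 65 51 67
f 65 67 66
f 66 67 68
f 66 68 54
f 67 51 69
f 67 69 68
f 68 69 70
f 68 70 54
f 69 51 71
f 69 71 70
f 70 71 72
f 70 72 54
f 71 51 73
f 71 73 72
f 72 73 74
f 72 74 54
f 73 51 75
f 73 75 74
f 74 75 76
f 74 76 54
f 75 51 77
f 75 77 76
f 76 77 78
f 76 78 54
f 77 51 79
f 77 79 78
f 78 79 80
f 78 80 54
f 79 51 81
f 79 81 80
f 80 81 82
f 80 82 54
f 81 51 83
f 81 83 82
f 82 83 84
f 82 84 54
f 83 51 52
f 83 52 84
f 84 52 53
f 84 53 54
f 86 85 89
f 86 89 87
f 87 89 90
f 87 90 88
f 89 85 91
f 89 91 90
f 90 91 92
f 90 92 88
f 91 85 93
f 91 93 92
f 92 93 94
f 92 94 88
f 93 85 95
f 93 95 94
f 94 95 96
f 94 96 88
f 95 85 97
f 95 97 96
f 96 97 98
f 96 98 88
f 97 85 99
f 97 99 98
f 98 99 100
f 98 100 88
f 99 85 101
f 99 101 100
f 100 101 102
f 100 102 88
f 101 85 103
f 101 103 102
f 102 103 104
f 102 104 88
f 103 85 105
f 103 105 104
f 104 105 106
f 104 106 88
f 105 85 107
f 105 107 106
f 106 107 108
f 106 108 88
f 107 85 109
f 107 109 108
f 108 109 110
f 108 110 88
f 109 85 111
f 109 111 110
f 110 111 112
f 110 112 88
f 111 85 86
f 111 86 112
f 112 86 87
f 112 87 88



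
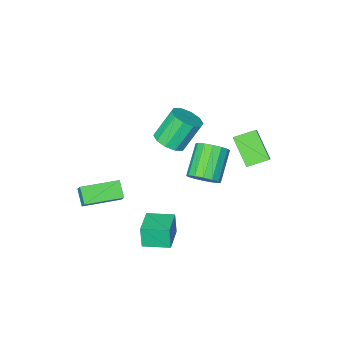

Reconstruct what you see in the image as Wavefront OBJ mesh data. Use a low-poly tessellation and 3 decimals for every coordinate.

v 0.329 -1.676 3.05
v 1.142 -1.621 3.538
v 0.144 -1.428 5.179
v -0.669 -1.484 4.69
v 0.988 -1.077 3.381
v -0.011 -0.884 5.021
v 0.582 -0.762 3.096
v -0.417 -0.569 4.737
v 0.08 -0.796 2.795
v -0.919 -0.603 4.435
v -0.327 -1.166 2.59
v -1.326 -0.974 4.231
v -0.484 -1.732 2.561
v -1.482 -1.539 4.202
v -0.329 -2.276 2.719
v -1.328 -2.083 4.359
v 0.077 -2.591 3.003
v -0.922 -2.398 4.644
v 0.579 -2.557 3.305
v -0.42 -2.364 4.945
v 0.986 -2.186 3.509
v -0.013 -1.994 5.15
v -2.421 1.496 1.933
v -2.55 0.082 3.24
v -3.538 1.958 2.323
v -3.666 0.544 3.631
v -1.634 2.456 3.049
v -1.762 1.042 4.357
v -2.75 2.918 3.44
v -2.879 1.504 4.747
v 2.557 -3.361 -0.572
v 2.708 -2.841 0.083
v 2.814 -2.536 -1.285
v 2.965 -2.016 -0.629
v 4.615 -3.984 -0.551
v 4.766 -3.464 0.105
v 4.872 -3.159 -1.263
v 5.023 -2.639 -0.608
v 3.217 0.655 -1.098
v 3.166 0.442 0.142
v 2.141 1.678 -0.968
v 2.09 1.465 0.273
v 4.35 1.815 -0.853
v 4.299 1.602 0.388
v 3.274 2.838 -0.722
v 3.223 2.625 0.518
v -0.594 0.136 0.755
v -0.252 0.63 1.451
v -1.524 -0.361 2.781
v -1.866 -0.856 2.085
v -0.62 0.885 1.288
v -1.892 -0.106 2.618
v -0.982 0.938 0.983
v -2.253 -0.053 2.313
v -1.239 0.777 0.616
v -2.511 -0.214 1.946
v -1.324 0.443 0.287
v -2.595 -0.548 1.617
v -1.213 0.028 0.083
v -2.485 -0.964 1.413
v -0.936 -0.359 0.059
v -2.208 -1.35 1.389
v -0.568 -0.614 0.222
v -1.84 -1.605 1.552
v -0.207 -0.667 0.527
v -1.478 -1.658 1.857
v 0.051 -0.506 0.894
v -1.221 -1.497 2.224
v 0.135 -0.172 1.223
v -1.136 -1.163 2.553
v 0.025 0.244 1.427
v -1.247 -0.748 2.757
f 2 1 5
f 2 5 3
f 3 5 6
f 3 6 4
f 5 1 7
f 5 7 6
f 6 7 8
f 6 8 4
f 7 1 9
f 7 9 8
f 8 9 10
f 8 10 4
f 9 1 11
f 9 11 10
f 10 11 12
f 10 12 4
f 11 1 13
f 11 13 12
f 12 13 14
f 12 14 4
f 13 1 15
f 13 15 14
f 14 15 16
f 14 16 4
f 15 1 17
f 15 17 16
f 16 17 18
f 16 18 4
f 17 1 19
f 17 19 18
f 18 19 20
f 18 20 4
f 19 1 21
f 19 21 20
f 20 21 22
f 20 22 4
f 21 1 2
f 21 2 22
f 22 2 3
f 22 3 4
f 24 26 23
f 27 24 23
f 23 26 25
f 25 27 23
f 24 30 26
f 28 24 27
f 28 30 24
f 26 30 25
f 29 27 25
f 25 30 29
f 29 28 27
f 30 28 29
f 32 34 31
f 35 32 31
f 31 34 33
f 33 35 31
f 32 38 34
f 36 32 35
f 36 38 32
f 34 38 33
f 37 35 33
f 33 38 37
f 37 36 35
f 38 36 37
f 40 42 39
f 43 40 39
f 39 42 41
f 41 43 39
f 40 46 42
f 44 40 43
f 44 46 40
f 42 46 41
f 45 43 41
f 41 46 45
f 45 44 43
f 46 44 45
f 48 47 51
f 48 51 49
f 49 51 52
f 49 52 50
f 51 47 53
f 51 53 52
f 52 53 54
f 52 54 50
f 53 47 55
f 53 55 54
f 54 55 56
f 54 56 50
f 55 47 57
f 55 57 56
f 56 57 58
f 56 58 50
f 57 47 59
f 57 59 58
f 58 59 60
f 58 60 50
f 59 47 61
f 59 61 60
f 60 61 62
f 60 62 50
f 61 47 63
f 61 63 62
f 62 63 64
f 62 64 50
f 63 47 65
f 63 65 64
f 64 65 66
f 64 66 50
f 65 47 67
f 65 67 66
f 66 67 68
f 66 68 50
f 67 47 69
f 67 69 68
f 68 69 70
f 68 70 50
f 69 47 71
f 69 71 70
f 70 71 72
f 70 72 50
f 71 47 48
f 71 48 72
f 72 48 49
f 72 49 50



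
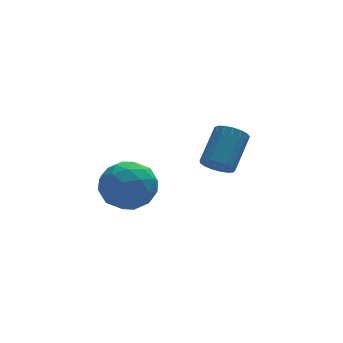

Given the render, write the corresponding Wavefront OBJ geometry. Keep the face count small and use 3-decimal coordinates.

v 0.493 -2.241 0.067
v 0.722 -1.884 -0.477
v 1.595 -0.821 0.589
v 1.367 -1.179 1.133
v 0.44 -1.733 -0.396
v 1.313 -0.67 0.67
v 0.17 -1.698 -0.209
v 1.043 -0.636 0.857
v -0.026 -1.788 0.041
v 0.847 -0.726 1.107
v -0.103 -1.982 0.297
v 0.77 -0.919 1.363
v -0.043 -2.235 0.501
v 0.83 -1.173 1.567
v 0.139 -2.49 0.605
v 1.013 -1.427 1.671
v 0.403 -2.687 0.586
v 1.276 -1.625 1.652
v 0.688 -2.783 0.448
v 1.561 -1.72 1.514
v 0.928 -2.754 0.223
v 1.801 -1.692 1.289
v 1.068 -2.608 -0.038
v 1.941 -1.546 1.028
v 1.077 -2.378 -0.275
v 1.95 -1.315 0.791
v 0.952 -2.116 -0.433
v 1.825 -1.054 0.633
v -3.559 -2.721 -0.862
v -2.996 -1.933 -0.23
v -3.084 -4.047 0.37
v -2.521 -3.259 1.002
v -3.675 -3.23 0.935
v -3.969 -2.41 0.174
v -2.111 -3.57 -0.034
v -2.405 -2.75 -0.795
v -2.101 -2.457 0.282
v -3.068 -2.247 0.881
v -3.012 -3.733 -0.741
v -3.979 -3.523 -0.142
v -3.319 -2.21 -0.654
v -2.761 -3.77 0.794
v -3.439 -3.753 0.755
v -3.108 -3.289 1.126
v -3.891 -2.491 -0.417
v -3.56 -2.028 -0.045
v -3.96 -2.79 0.64
v -2.52 -3.952 0.185
v -2.189 -3.489 0.557
v -2.972 -2.691 -0.986
v -2.641 -2.227 -0.615
v -2.12 -3.19 -0.5
v -2.463 -2.055 0.018
v -2.183 -2.835 0.742
v -1.942 -3.017 0.133
v -2.115 -2.536 -0.314
v -3.031 -1.932 0.37
v -2.751 -2.711 1.094
v -3.43 -2.695 1.055
v -3.603 -2.213 0.608
v -2.505 -2.24 0.671
v -3.329 -3.269 -0.954
v -3.049 -4.048 -0.23
v -2.477 -3.767 -0.468
v -2.65 -3.285 -0.915
v -3.897 -3.145 -0.602
v -3.617 -3.925 0.122
v -3.965 -3.444 0.454
v -4.138 -2.963 0.007
v -3.575 -3.74 -0.531
f 2 1 5
f 2 5 3
f 3 5 6
f 3 6 4
f 5 1 7
f 5 7 6
f 6 7 8
f 6 8 4
f 7 1 9
f 7 9 8
f 8 9 10
f 8 10 4
f 9 1 11
f 9 11 10
f 10 11 12
f 10 12 4
f 11 1 13
f 11 13 12
f 12 13 14
f 12 14 4
f 13 1 15
f 13 15 14
f 14 15 16
f 14 16 4
f 15 1 17
f 15 17 16
f 16 17 18
f 16 18 4
f 17 1 19
f 17 19 18
f 18 19 20
f 18 20 4
f 19 1 21
f 19 21 20
f 20 21 22
f 20 22 4
f 21 1 23
f 21 23 22
f 22 23 24
f 22 24 4
f 23 1 25
f 23 25 24
f 24 25 26
f 24 26 4
f 25 1 27
f 25 27 26
f 26 27 28
f 26 28 4
f 27 1 2
f 27 2 28
f 28 2 3
f 28 3 4
f 29 66 45
f 66 40 69
f 45 69 34
f 66 69 45
f 29 45 41
f 45 34 46
f 41 46 30
f 45 46 41
f 29 41 50
f 41 30 51
f 50 51 36
f 41 51 50
f 29 50 62
f 50 36 65
f 62 65 39
f 50 65 62
f 29 62 66
f 62 39 70
f 66 70 40
f 62 70 66
f 30 46 57
f 46 34 60
f 57 60 38
f 46 60 57
f 34 69 47
f 69 40 68
f 47 68 33
f 69 68 47
f 40 70 67
f 70 39 63
f 67 63 31
f 70 63 67
f 39 65 64
f 65 36 52
f 64 52 35
f 65 52 64
f 36 51 56
f 51 30 53
f 56 53 37
f 51 53 56
f 32 58 44
f 58 38 59
f 44 59 33
f 58 59 44
f 32 44 42
f 44 33 43
f 42 43 31
f 44 43 42
f 32 42 49
f 42 31 48
f 49 48 35
f 42 48 49
f 32 49 54
f 49 35 55
f 54 55 37
f 49 55 54
f 32 54 58
f 54 37 61
f 58 61 38
f 54 61 58
f 33 59 47
f 59 38 60
f 47 60 34
f 59 60 47
f 31 43 67
f 43 33 68
f 67 68 40
f 43 68 67
f 35 48 64
f 48 31 63
f 64 63 39
f 48 63 64
f 37 55 56
f 55 35 52
f 56 52 36
f 55 52 56
f 38 61 57
f 61 37 53
f 57 53 30
f 61 53 57



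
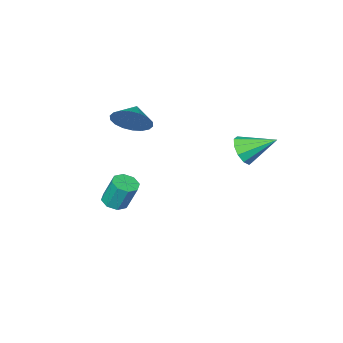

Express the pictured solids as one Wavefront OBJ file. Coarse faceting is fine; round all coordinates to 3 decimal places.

v 1.15 -1.5 -2.911
v 1.794 -1.254 -2.912
v 1.575 -0.674 -1.47
v 0.93 -0.92 -1.469
v 1.446 -0.907 -3.104
v 1.226 -0.328 -1.662
v 0.924 -0.908 -3.184
v 0.704 -0.328 -1.741
v 0.534 -1.255 -3.103
v 0.315 -0.675 -1.661
v 0.505 -1.746 -2.91
v 0.286 -1.166 -1.468
v 0.854 -2.092 -2.718
v 0.634 -1.513 -1.276
v 1.376 -2.092 -2.639
v 1.156 -1.512 -1.196
v 1.765 -1.745 -2.719
v 1.546 -1.165 -1.277
v -2.669 3.151 1.316
v -2.166 3.785 1.056
v -3.671 4.309 2.204
v -2.549 3.725 0.701
v -2.978 3.447 0.582
v -3.289 3.055 0.742
v -3.363 2.7 1.122
v -3.172 2.517 1.576
v -2.789 2.576 1.931
v -2.361 2.855 2.051
v -2.05 3.247 1.89
v -1.976 3.602 1.51
v -0.619 -2.53 1.395
v -0.03 -2.54 2.276
v -1.361 -3.09 1.885
v -0.29 -2.15 2.328
v -0.615 -1.835 2.195
v -0.941 -1.658 1.904
v -1.203 -1.654 1.512
v -1.35 -1.823 1.097
v -1.352 -2.132 0.741
v -1.209 -2.52 0.514
v -0.949 -2.91 0.462
v -0.624 -3.225 0.595
v -0.297 -3.403 0.886
v -0.035 -3.407 1.278
v 0.112 -3.238 1.693
v 0.113 -2.929 2.049
f 2 1 5
f 2 5 3
f 3 5 6
f 3 6 4
f 5 1 7
f 5 7 6
f 6 7 8
f 6 8 4
f 7 1 9
f 7 9 8
f 8 9 10
f 8 10 4
f 9 1 11
f 9 11 10
f 10 11 12
f 10 12 4
f 11 1 13
f 11 13 12
f 12 13 14
f 12 14 4
f 13 1 15
f 13 15 14
f 14 15 16
f 14 16 4
f 15 1 17
f 15 17 16
f 16 17 18
f 16 18 4
f 17 1 2
f 17 2 18
f 18 2 3
f 18 3 4
f 20 19 22
f 20 22 21
f 22 19 23
f 22 23 21
f 23 19 24
f 23 24 21
f 24 19 25
f 24 25 21
f 25 19 26
f 25 26 21
f 26 19 27
f 26 27 21
f 27 19 28
f 27 28 21
f 28 19 29
f 28 29 21
f 29 19 30
f 29 30 21
f 30 19 20
f 30 20 21
f 32 31 34
f 32 34 33
f 34 31 35
f 34 35 33
f 35 31 36
f 35 36 33
f 36 31 37
f 36 37 33
f 37 31 38
f 37 38 33
f 38 31 39
f 38 39 33
f 39 31 40
f 39 40 33
f 40 31 41
f 40 41 33
f 41 31 42
f 41 42 33
f 42 31 43
f 42 43 33
f 43 31 44
f 43 44 33
f 44 31 45
f 44 45 33
f 45 31 46
f 45 46 33
f 46 31 32
f 46 32 33



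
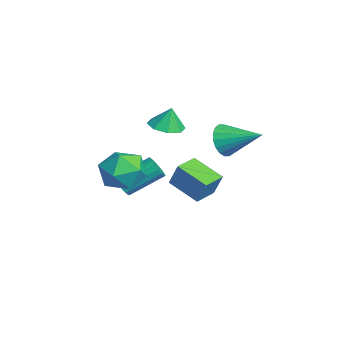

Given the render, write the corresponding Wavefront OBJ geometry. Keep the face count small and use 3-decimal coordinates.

v 0.573 -1.315 1.814
v 1.219 -1.051 2.655
v 1.721 -2.569 1.325
v 2.367 -2.305 2.166
v 1.401 -2.784 2.348
v 0.692 -2.009 2.651
v 2.248 -1.611 1.329
v 1.539 -0.836 1.632
v 2.255 -1.234 2.356
v 1.731 -1.959 2.985
v 1.209 -1.661 0.995
v 0.685 -2.386 1.624
v -2.874 0.7 -1.15
v -2.449 1.005 0.018
v -3.639 1.544 -1.092
v -3.213 1.849 0.076
v -1.787 1.731 -1.816
v -1.361 2.036 -0.648
v -2.551 2.575 -1.758
v -2.126 2.88 -0.59
v -0.292 -1.657 0.187
v 0.152 -1.843 0.511
v 0.075 -0.35 1.477
v -0.368 -0.163 1.153
v 0.275 -1.703 0.304
v 0.198 -0.21 1.27
v 0.267 -1.553 0.071
v 0.19 -0.06 1.037
v 0.132 -1.426 -0.135
v 0.055 0.067 0.831
v -0.1 -1.352 -0.268
v -0.177 0.141 0.698
v -0.377 -1.348 -0.297
v -0.453 0.145 0.669
v -0.633 -1.414 -0.214
v -0.71 0.079 0.752
v -0.812 -1.536 -0.04
v -0.888 -0.043 0.926
v -0.871 -1.686 0.186
v -0.948 -0.193 1.152
v -0.797 -1.829 0.413
v -0.874 -0.335 1.379
v -0.608 -1.932 0.588
v -0.685 -0.439 1.553
v -0.346 -1.972 0.671
v -0.423 -0.479 1.636
v -0.072 -1.94 0.643
v -0.149 -0.447 1.609
v -0.924 2.694 2.188
v -0.61 2.172 2.794
v 0.064 4.086 2.872
v -0.357 2.133 2.509
v -0.217 2.205 2.16
v -0.217 2.374 1.817
v -0.358 2.606 1.547
v -0.61 2.856 1.404
v -0.925 3.073 1.416
v -1.239 3.216 1.581
v -1.492 3.255 1.866
v -1.632 3.183 2.215
v -1.631 3.014 2.558
v -1.491 2.781 2.828
v -1.239 2.532 2.971
v -0.924 2.314 2.959
v -2.107 0.467 2.654
v -1.567 -0.144 2.749
v -2.033 0.693 3.686
v -1.29 0.402 2.61
v -1.492 0.985 2.496
v -2.053 1.265 2.474
v -2.646 1.077 2.558
v -2.923 0.531 2.697
v -2.722 -0.052 2.811
v -2.16 -0.332 2.833
f 1 12 6
f 1 6 2
f 1 2 8
f 1 8 11
f 1 11 12
f 2 6 10
f 6 12 5
f 12 11 3
f 11 8 7
f 8 2 9
f 4 10 5
f 4 5 3
f 4 3 7
f 4 7 9
f 4 9 10
f 5 10 6
f 3 5 12
f 7 3 11
f 9 7 8
f 10 9 2
f 14 16 13
f 17 14 13
f 13 16 15
f 15 17 13
f 14 20 16
f 18 14 17
f 18 20 14
f 16 20 15
f 19 17 15
f 15 20 19
f 19 18 17
f 20 18 19
f 22 21 25
f 22 25 23
f 23 25 26
f 23 26 24
f 25 21 27
f 25 27 26
f 26 27 28
f 26 28 24
f 27 21 29
f 27 29 28
f 28 29 30
f 28 30 24
f 29 21 31
f 29 31 30
f 30 31 32
f 30 32 24
f 31 21 33
f 31 33 32
f 32 33 34
f 32 34 24
f 33 21 35
f 33 35 34
f 34 35 36
f 34 36 24
f 35 21 37
f 35 37 36
f 36 37 38
f 36 38 24
f 37 21 39
f 37 39 38
f 38 39 40
f 38 40 24
f 39 21 41
f 39 41 40
f 40 41 42
f 40 42 24
f 41 21 43
f 41 43 42
f 42 43 44
f 42 44 24
f 43 21 45
f 43 45 44
f 44 45 46
f 44 46 24
f 45 21 47
f 45 47 46
f 46 47 48
f 46 48 24
f 47 21 22
f 47 22 48
f 48 22 23
f 48 23 24
f 50 49 52
f 50 52 51
f 52 49 53
f 52 53 51
f 53 49 54
f 53 54 51
f 54 49 55
f 54 55 51
f 55 49 56
f 55 56 51
f 56 49 57
f 56 57 51
f 57 49 58
f 57 58 51
f 58 49 59
f 58 59 51
f 59 49 60
f 59 60 51
f 60 49 61
f 60 61 51
f 61 49 62
f 61 62 51
f 62 49 63
f 62 63 51
f 63 49 64
f 63 64 51
f 64 49 50
f 64 50 51
f 66 65 68
f 66 68 67
f 68 65 69
f 68 69 67
f 69 65 70
f 69 70 67
f 70 65 71
f 70 71 67
f 71 65 72
f 71 72 67
f 72 65 73
f 72 73 67
f 73 65 74
f 73 74 67
f 74 65 66
f 74 66 67



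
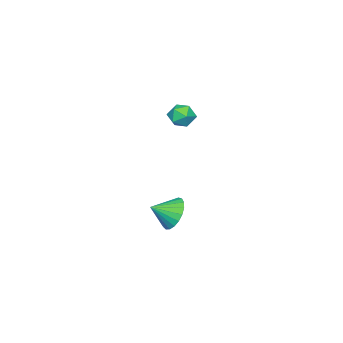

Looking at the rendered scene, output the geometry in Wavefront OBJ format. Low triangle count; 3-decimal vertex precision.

v -1.156 2.558 -3.368
v -0.38 2.852 -4.029
v -0.304 1.742 -2.732
v -0.34 3.147 -3.703
v -0.441 3.34 -3.32
v -0.665 3.398 -2.945
v -0.975 3.311 -2.643
v -1.315 3.094 -2.467
v -1.628 2.784 -2.446
v -1.859 2.435 -2.585
v -1.969 2.108 -2.859
v -1.938 1.858 -3.221
v -1.771 1.73 -3.608
v -1.499 1.745 -3.954
v -1.167 1.9 -4.199
v -0.833 2.17 -4.3
v -0.555 2.506 -4.239
v -1.521 3.132 2.844
v -1.06 2.592 3.211
v -2.54 2.728 3.529
v -2.079 2.188 3.896
v -1.977 2.967 4.042
v -1.347 3.217 3.619
v -2.253 2.103 3.121
v -1.623 2.353 2.698
v -1.513 1.957 3.383
v -1.342 2.49 3.952
v -2.258 2.83 2.788
v -2.087 3.363 3.357
f 2 1 4
f 2 4 3
f 4 1 5
f 4 5 3
f 5 1 6
f 5 6 3
f 6 1 7
f 6 7 3
f 7 1 8
f 7 8 3
f 8 1 9
f 8 9 3
f 9 1 10
f 9 10 3
f 10 1 11
f 10 11 3
f 11 1 12
f 11 12 3
f 12 1 13
f 12 13 3
f 13 1 14
f 13 14 3
f 14 1 15
f 14 15 3
f 15 1 16
f 15 16 3
f 16 1 17
f 16 17 3
f 17 1 2
f 17 2 3
f 18 29 23
f 18 23 19
f 18 19 25
f 18 25 28
f 18 28 29
f 19 23 27
f 23 29 22
f 29 28 20
f 28 25 24
f 25 19 26
f 21 27 22
f 21 22 20
f 21 20 24
f 21 24 26
f 21 26 27
f 22 27 23
f 20 22 29
f 24 20 28
f 26 24 25
f 27 26 19



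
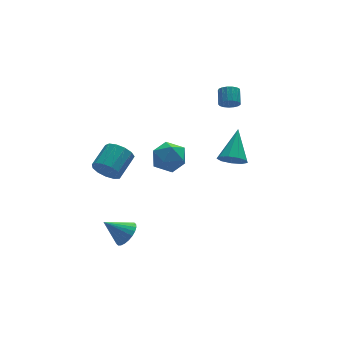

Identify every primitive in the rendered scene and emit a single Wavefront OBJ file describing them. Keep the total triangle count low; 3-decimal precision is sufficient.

v 2.684 -0.132 0.832
v 3.282 -0.735 1.062
v 3.616 1.312 2.188
v 3.48 -0.419 0.59
v 3.305 0.031 0.23
v 2.839 0.405 0.153
v 2.301 0.527 0.392
v 1.942 0.341 0.838
v 1.93 -0.067 1.281
v 2.27 -0.505 1.513
v 2.804 -0.769 1.427
v -3.876 2.142 0.084
v -3.241 1.781 -0.476
v -2.11 2.757 0.176
v -2.744 3.118 0.736
v -3.445 2.186 -0.728
v -2.314 3.162 -0.076
v -3.786 2.577 -0.722
v -2.655 3.553 -0.07
v -4.155 2.83 -0.46
v -3.024 3.805 0.192
v -4.435 2.864 -0.025
v -3.304 3.84 0.627
v -4.538 2.669 0.444
v -3.407 3.645 1.096
v -4.43 2.307 0.799
v -3.299 3.283 1.451
v -4.146 1.893 0.927
v -3.015 2.868 1.579
v -3.777 1.557 0.787
v -2.645 2.533 1.439
v -3.438 1.408 0.424
v -2.307 2.384 1.076
v -3.239 1.491 -0.047
v -2.108 2.467 0.605
v -0.794 3.049 0.328
v 0.188 3.61 0.435
v -0.048 1.99 -0.975
v 0.934 2.551 -0.868
v 0.573 1.875 -0.031
v 0.112 2.529 0.775
v 0.028 3.071 -1.315
v -0.433 3.725 -0.509
v 0.696 3.623 -0.58
v 1.032 2.884 0.213
v -0.892 2.716 -0.753
v -0.556 1.977 0.04
v -3.349 0.502 -4.261
v -2.858 0.211 -3.591
v -4.511 0.938 -3.219
v -2.755 0.538 -3.612
v -2.742 0.859 -3.732
v -2.822 1.126 -3.933
v -2.982 1.298 -4.183
v -3.197 1.349 -4.445
v -3.436 1.271 -4.679
v -3.662 1.076 -4.85
v -3.84 0.794 -4.93
v -3.943 0.467 -4.909
v -3.955 0.146 -4.789
v -3.876 -0.121 -4.588
v -3.716 -0.293 -4.338
v -3.5 -0.344 -4.076
v -3.261 -0.266 -3.842
v -3.036 -0.071 -3.671
v 3.686 2.765 3.327
v 4.009 2.384 3.711
v 4.317 3.214 4.276
v 3.994 3.595 3.893
v 4.208 2.456 3.497
v 4.516 3.286 4.062
v 4.288 2.599 3.243
v 4.596 3.429 3.808
v 4.23 2.78 3.009
v 4.538 3.61 3.574
v 4.047 2.958 2.848
v 4.355 3.787 3.413
v 3.781 3.091 2.797
v 4.089 3.921 3.362
v 3.494 3.15 2.867
v 3.802 3.98 3.432
v 3.251 3.121 3.043
v 3.559 3.95 3.608
v 3.107 3.01 3.284
v 3.415 3.84 3.849
v 3.096 2.843 3.535
v 3.404 3.673 4.1
v 3.22 2.658 3.738
v 3.528 3.488 4.303
v 3.451 2.498 3.848
v 3.759 3.328 4.413
v 3.736 2.399 3.838
v 4.044 3.229 4.403
f 2 1 4
f 2 4 3
f 4 1 5
f 4 5 3
f 5 1 6
f 5 6 3
f 6 1 7
f 6 7 3
f 7 1 8
f 7 8 3
f 8 1 9
f 8 9 3
f 9 1 10
f 9 10 3
f 10 1 11
f 10 11 3
f 11 1 2
f 11 2 3
f 13 12 16
f 13 16 14
f 14 16 17
f 14 17 15
f 16 12 18
f 16 18 17
f 17 18 19
f 17 19 15
f 18 12 20
f 18 20 19
f 19 20 21
f 19 21 15
f 20 12 22
f 20 22 21
f 21 22 23
f 21 23 15
f 22 12 24
f 22 24 23
f 23 24 25
f 23 25 15
f 24 12 26
f 24 26 25
f 25 26 27
f 25 27 15
f 26 12 28
f 26 28 27
f 27 28 29
f 27 29 15
f 28 12 30
f 28 30 29
f 29 30 31
f 29 31 15
f 30 12 32
f 30 32 31
f 31 32 33
f 31 33 15
f 32 12 34
f 32 34 33
f 33 34 35
f 33 35 15
f 34 12 13
f 34 13 35
f 35 13 14
f 35 14 15
f 36 47 41
f 36 41 37
f 36 37 43
f 36 43 46
f 36 46 47
f 37 41 45
f 41 47 40
f 47 46 38
f 46 43 42
f 43 37 44
f 39 45 40
f 39 40 38
f 39 38 42
f 39 42 44
f 39 44 45
f 40 45 41
f 38 40 47
f 42 38 46
f 44 42 43
f 45 44 37
f 49 48 51
f 49 51 50
f 51 48 52
f 51 52 50
f 52 48 53
f 52 53 50
f 53 48 54
f 53 54 50
f 54 48 55
f 54 55 50
f 55 48 56
f 55 56 50
f 56 48 57
f 56 57 50
f 57 48 58
f 57 58 50
f 58 48 59
f 58 59 50
f 59 48 60
f 59 60 50
f 60 48 61
f 60 61 50
f 61 48 62
f 61 62 50
f 62 48 63
f 62 63 50
f 63 48 64
f 63 64 50
f 64 48 65
f 64 65 50
f 65 48 49
f 65 49 50
f 67 66 70
f 67 70 68
f 68 70 71
f 68 71 69
f 70 66 72
f 70 72 71
f 71 72 73
f 71 73 69
f 72 66 74
f 72 74 73
f 73 74 75
f 73 75 69
f 74 66 76
f 74 76 75
f 75 76 77
f 75 77 69
f 76 66 78
f 76 78 77
f 77 78 79
f 77 79 69
f 78 66 80
f 78 80 79
f 79 80 81
f 79 81 69
f 80 66 82
f 80 82 81
f 81 82 83
f 81 83 69
f 82 66 84
f 82 84 83
f 83 84 85
f 83 85 69
f 84 66 86
f 84 86 85
f 85 86 87
f 85 87 69
f 86 66 88
f 86 88 87
f 87 88 89
f 87 89 69
f 88 66 90
f 88 90 89
f 89 90 91
f 89 91 69
f 90 66 92
f 90 92 91
f 91 92 93
f 91 93 69
f 92 66 67
f 92 67 93
f 93 67 68
f 93 68 69



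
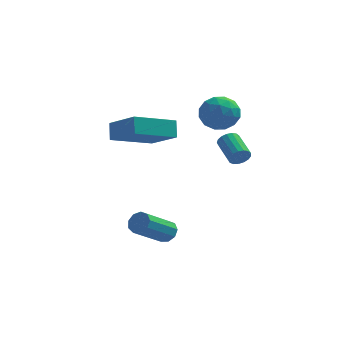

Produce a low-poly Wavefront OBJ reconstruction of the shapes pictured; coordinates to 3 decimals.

v 1.043 3.628 1.542
v 1.332 3.13 0.805
v 0.488 2.37 2.175
v 0.777 1.872 1.438
v 1.403 2.24 2.027
v 1.746 3.018 1.636
v 0.074 2.482 1.344
v 0.417 3.26 0.953
v 0.733 2.422 0.682
v 1.554 2.272 1.104
v 0.266 3.228 1.876
v 1.087 3.078 2.298
v 1.236 3.49 1.118
v 0.584 2.01 1.862
v 0.952 2.227 2.209
v 1.121 1.934 1.775
v 1.48 3.424 1.607
v 1.649 3.131 1.173
v 1.691 2.607 1.892
v 0.171 2.369 1.807
v 0.34 2.076 1.373
v 0.699 3.566 1.205
v 0.868 3.273 0.771
v 0.129 2.893 1.088
v 1.054 2.78 0.612
v 0.727 2.041 0.984
v 0.314 2.4 0.929
v 0.516 2.857 0.699
v 1.537 2.692 0.861
v 1.21 1.953 1.233
v 1.578 2.169 1.579
v 1.78 2.626 1.349
v 1.184 2.276 0.788
v 0.61 3.547 1.747
v 0.283 2.808 2.119
v 0.04 2.874 1.631
v 0.242 3.331 1.401
v 1.093 3.459 1.996
v 0.766 2.72 2.368
v 1.304 2.643 2.281
v 1.506 3.1 2.051
v 0.636 3.224 2.192
v -0.995 -0.094 -4.086
v -0.603 -0.492 -4.133
v -1.594 -1.603 -3.002
v -1.985 -1.206 -2.954
v -0.522 -0.263 -3.837
v -1.513 -1.374 -2.706
v -0.662 0.045 -3.658
v -1.653 -1.066 -2.526
v -0.958 0.288 -3.678
v -1.948 -0.823 -2.546
v -1.271 0.352 -3.89
v -2.261 -0.76 -2.758
v -1.455 0.207 -4.193
v -2.445 -0.904 -3.061
v -1.423 -0.079 -4.446
v -2.414 -1.19 -3.314
v -1.191 -0.372 -4.531
v -2.182 -1.483 -3.399
v -0.868 -0.535 -4.407
v -1.858 -1.646 -3.275
v 1.806 2.282 -0.836
v 1.969 2.54 -1.245
v 1.398 3.616 -0.792
v 1.234 3.358 -0.384
v 1.751 2.453 -1.313
v 1.18 3.53 -0.861
v 1.546 2.327 -1.273
v 0.975 3.404 -0.821
v 1.4 2.191 -1.132
v 0.829 3.268 -0.68
v 1.347 2.075 -0.924
v 0.776 3.152 -0.471
v 1.4 2.007 -0.695
v 0.828 3.084 -0.243
v 1.545 2.002 -0.499
v 0.974 3.078 -0.047
v 1.75 2.06 -0.38
v 1.178 3.137 0.072
v 1.967 2.17 -0.365
v 1.396 3.247 0.087
v 2.148 2.305 -0.459
v 1.577 3.382 -0.007
v 2.25 2.435 -0.639
v 1.679 3.511 -0.187
v 2.251 2.529 -0.864
v 1.679 3.606 -0.412
v 2.149 2.567 -1.082
v 1.578 3.644 -0.63
v -3.677 2.709 -0.317
v -2.498 1.684 0.637
v -3.765 3.269 0.395
v -2.587 2.244 1.349
v -2.053 3.896 -1.049
v -0.875 2.871 -0.095
v -2.142 4.456 -0.337
v -0.963 3.431 0.617
f 1 38 17
f 38 12 41
f 17 41 6
f 38 41 17
f 1 17 13
f 17 6 18
f 13 18 2
f 17 18 13
f 1 13 22
f 13 2 23
f 22 23 8
f 13 23 22
f 1 22 34
f 22 8 37
f 34 37 11
f 22 37 34
f 1 34 38
f 34 11 42
f 38 42 12
f 34 42 38
f 2 18 29
f 18 6 32
f 29 32 10
f 18 32 29
f 6 41 19
f 41 12 40
f 19 40 5
f 41 40 19
f 12 42 39
f 42 11 35
f 39 35 3
f 42 35 39
f 11 37 36
f 37 8 24
f 36 24 7
f 37 24 36
f 8 23 28
f 23 2 25
f 28 25 9
f 23 25 28
f 4 30 16
f 30 10 31
f 16 31 5
f 30 31 16
f 4 16 14
f 16 5 15
f 14 15 3
f 16 15 14
f 4 14 21
f 14 3 20
f 21 20 7
f 14 20 21
f 4 21 26
f 21 7 27
f 26 27 9
f 21 27 26
f 4 26 30
f 26 9 33
f 30 33 10
f 26 33 30
f 5 31 19
f 31 10 32
f 19 32 6
f 31 32 19
f 3 15 39
f 15 5 40
f 39 40 12
f 15 40 39
f 7 20 36
f 20 3 35
f 36 35 11
f 20 35 36
f 9 27 28
f 27 7 24
f 28 24 8
f 27 24 28
f 10 33 29
f 33 9 25
f 29 25 2
f 33 25 29
f 44 43 47
f 44 47 45
f 45 47 48
f 45 48 46
f 47 43 49
f 47 49 48
f 48 49 50
f 48 50 46
f 49 43 51
f 49 51 50
f 50 51 52
f 50 52 46
f 51 43 53
f 51 53 52
f 52 53 54
f 52 54 46
f 53 43 55
f 53 55 54
f 54 55 56
f 54 56 46
f 55 43 57
f 55 57 56
f 56 57 58
f 56 58 46
f 57 43 59
f 57 59 58
f 58 59 60
f 58 60 46
f 59 43 61
f 59 61 60
f 60 61 62
f 60 62 46
f 61 43 44
f 61 44 62
f 62 44 45
f 62 45 46
f 64 63 67
f 64 67 65
f 65 67 68
f 65 68 66
f 67 63 69
f 67 69 68
f 68 69 70
f 68 70 66
f 69 63 71
f 69 71 70
f 70 71 72
f 70 72 66
f 71 63 73
f 71 73 72
f 72 73 74
f 72 74 66
f 73 63 75
f 73 75 74
f 74 75 76
f 74 76 66
f 75 63 77
f 75 77 76
f 76 77 78
f 76 78 66
f 77 63 79
f 77 79 78
f 78 79 80
f 78 80 66
f 79 63 81
f 79 81 80
f 80 81 82
f 80 82 66
f 81 63 83
f 81 83 82
f 82 83 84
f 82 84 66
f 83 63 85
f 83 85 84
f 84 85 86
f 84 86 66
f 85 63 87
f 85 87 86
f 86 87 88
f 86 88 66
f 87 63 89
f 87 89 88
f 88 89 90
f 88 90 66
f 89 63 64
f 89 64 90
f 90 64 65
f 90 65 66
f 92 94 91
f 95 92 91
f 91 94 93
f 93 95 91
f 92 98 94
f 96 92 95
f 96 98 92
f 94 98 93
f 97 95 93
f 93 98 97
f 97 96 95
f 98 96 97

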